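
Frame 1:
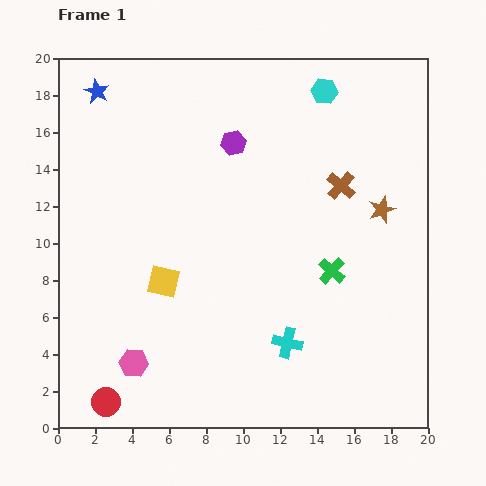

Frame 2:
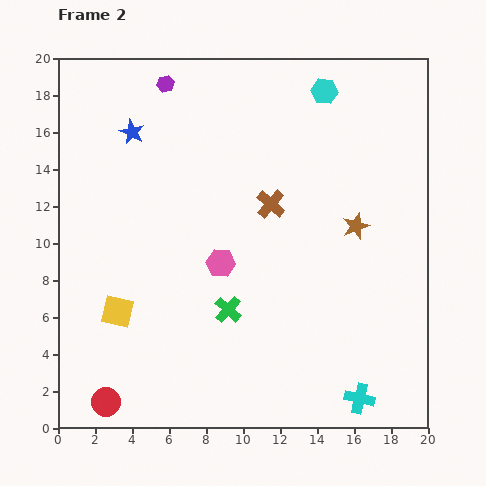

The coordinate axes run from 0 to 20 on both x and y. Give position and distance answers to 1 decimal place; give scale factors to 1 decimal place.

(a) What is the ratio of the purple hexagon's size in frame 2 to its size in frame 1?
0.7×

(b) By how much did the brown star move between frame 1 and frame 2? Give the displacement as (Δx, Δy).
(-1.4, -0.9)

The brown star was at (17.5, 11.8) in frame 1 and (16.1, 10.9) in frame 2.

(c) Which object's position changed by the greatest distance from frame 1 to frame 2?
the pink hexagon

(moved 7.2; next 6.0)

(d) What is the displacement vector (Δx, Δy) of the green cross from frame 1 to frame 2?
(-5.6, -2.1)

The green cross was at (14.8, 8.5) in frame 1 and (9.2, 6.4) in frame 2.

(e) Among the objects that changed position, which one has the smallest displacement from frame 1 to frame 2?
the brown star

(moved 1.7)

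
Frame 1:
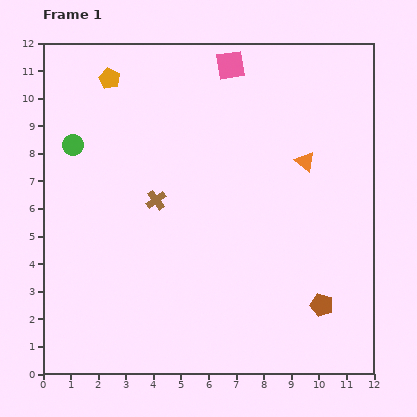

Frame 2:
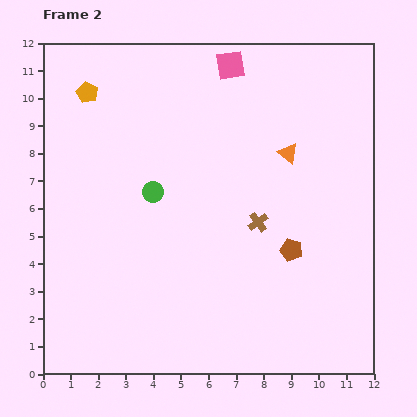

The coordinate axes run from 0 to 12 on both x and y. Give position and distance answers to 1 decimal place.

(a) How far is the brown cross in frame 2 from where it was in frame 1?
3.8

The brown cross moved from (4.1, 6.3) to (7.8, 5.5), a distance of √(3.7² + 0.8²) ≈ 3.8.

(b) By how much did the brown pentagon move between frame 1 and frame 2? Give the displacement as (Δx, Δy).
(-1.1, 2.0)

The brown pentagon was at (10.1, 2.5) in frame 1 and (9.0, 4.5) in frame 2.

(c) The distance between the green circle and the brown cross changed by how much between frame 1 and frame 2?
+0.4

Distance in frame 1: 3.6. Distance in frame 2: 4.0.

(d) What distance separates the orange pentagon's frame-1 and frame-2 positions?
0.9

The orange pentagon moved from (2.4, 10.7) to (1.6, 10.2), a distance of √(0.8² + 0.5²) ≈ 0.9.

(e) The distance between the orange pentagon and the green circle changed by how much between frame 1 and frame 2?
+1.6

Distance in frame 1: 2.7. Distance in frame 2: 4.3.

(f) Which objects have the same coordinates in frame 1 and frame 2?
the pink square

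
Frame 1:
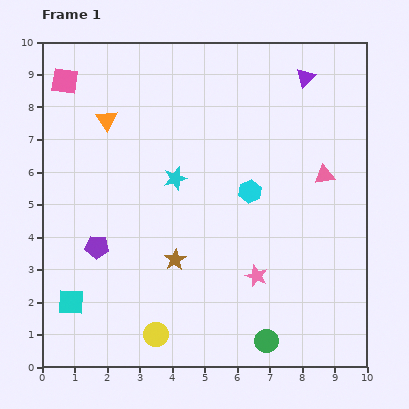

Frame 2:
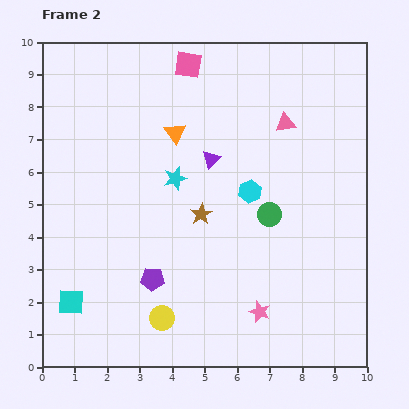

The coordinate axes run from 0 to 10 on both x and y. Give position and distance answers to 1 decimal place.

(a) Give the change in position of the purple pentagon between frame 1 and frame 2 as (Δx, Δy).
(1.7, -1.0)

The purple pentagon was at (1.7, 3.7) in frame 1 and (3.4, 2.7) in frame 2.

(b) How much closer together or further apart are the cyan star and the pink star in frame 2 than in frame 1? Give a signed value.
+1.0

Distance in frame 1: 3.9. Distance in frame 2: 4.9.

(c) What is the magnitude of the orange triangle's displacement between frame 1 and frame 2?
2.1

The orange triangle moved from (2.0, 7.6) to (4.1, 7.2), a distance of √(2.1² + 0.4²) ≈ 2.1.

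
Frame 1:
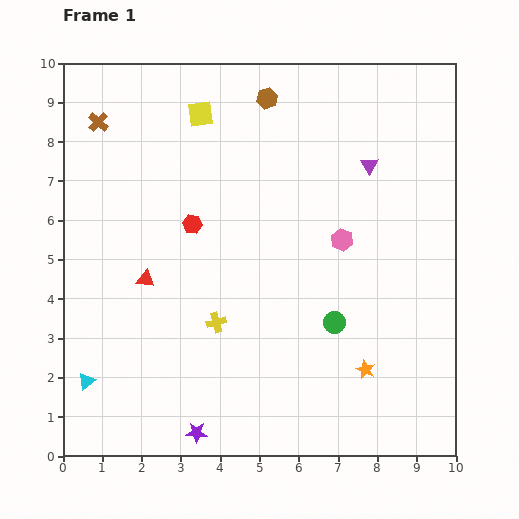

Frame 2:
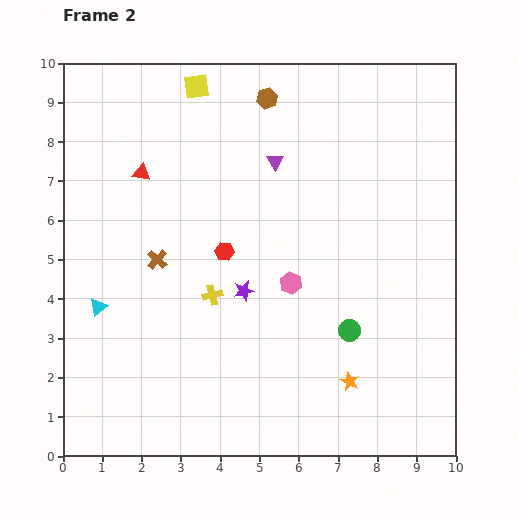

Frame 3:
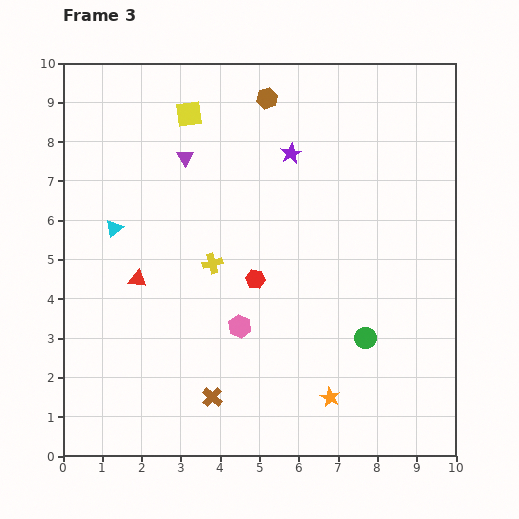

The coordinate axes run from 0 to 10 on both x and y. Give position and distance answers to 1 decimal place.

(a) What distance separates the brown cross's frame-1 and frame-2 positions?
3.8

The brown cross moved from (0.9, 8.5) to (2.4, 5.0), a distance of √(1.5² + 3.5²) ≈ 3.8.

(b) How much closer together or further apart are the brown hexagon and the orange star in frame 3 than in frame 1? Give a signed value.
+0.5

Distance in frame 1: 7.3. Distance in frame 3: 7.8.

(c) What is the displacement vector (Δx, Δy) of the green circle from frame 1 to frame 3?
(0.8, -0.4)

The green circle was at (6.9, 3.4) in frame 1 and (7.7, 3.0) in frame 3.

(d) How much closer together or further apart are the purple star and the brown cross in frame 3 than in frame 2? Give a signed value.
+4.2

Distance in frame 2: 2.3. Distance in frame 3: 6.5.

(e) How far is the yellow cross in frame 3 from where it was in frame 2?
0.8

The yellow cross moved from (3.8, 4.1) to (3.8, 4.9), a distance of √(0.0² + 0.8²) ≈ 0.8.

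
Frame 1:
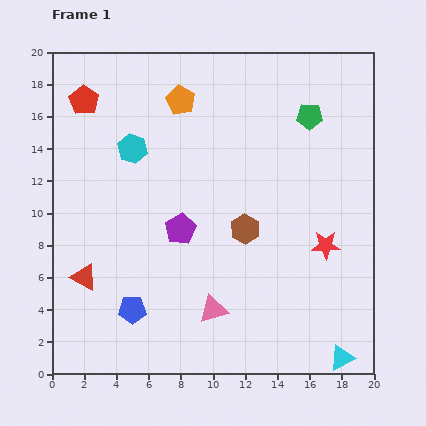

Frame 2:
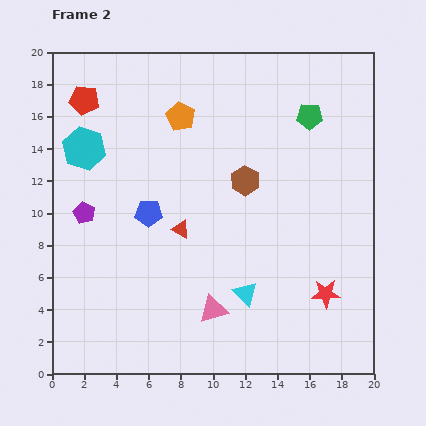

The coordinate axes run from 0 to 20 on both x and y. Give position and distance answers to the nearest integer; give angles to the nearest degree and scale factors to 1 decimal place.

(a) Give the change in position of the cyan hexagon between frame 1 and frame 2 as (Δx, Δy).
(-3, 0)

The cyan hexagon was at (5, 14) in frame 1 and (2, 14) in frame 2.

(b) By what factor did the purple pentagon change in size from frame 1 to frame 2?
0.7×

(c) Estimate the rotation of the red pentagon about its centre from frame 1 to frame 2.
23° counter-clockwise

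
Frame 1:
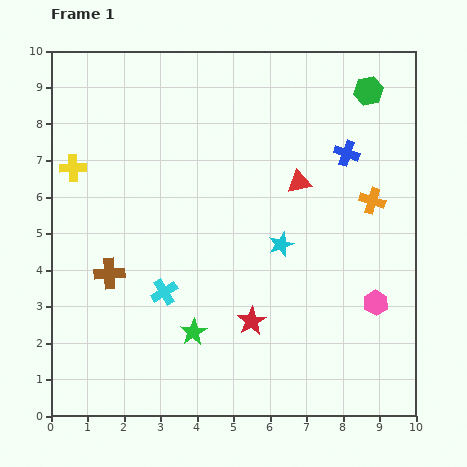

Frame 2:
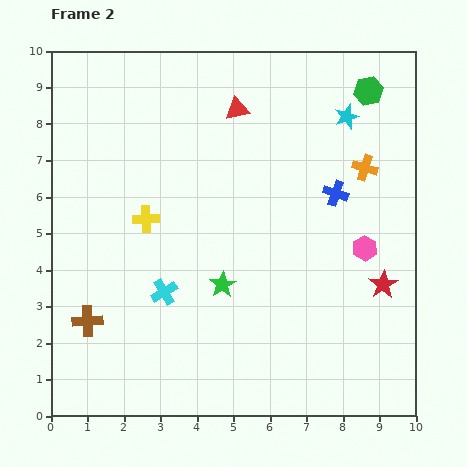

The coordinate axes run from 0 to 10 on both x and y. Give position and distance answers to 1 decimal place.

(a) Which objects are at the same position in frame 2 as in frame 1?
the cyan cross, the green hexagon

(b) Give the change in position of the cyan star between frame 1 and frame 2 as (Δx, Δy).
(1.8, 3.5)

The cyan star was at (6.3, 4.7) in frame 1 and (8.1, 8.2) in frame 2.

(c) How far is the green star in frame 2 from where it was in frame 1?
1.5

The green star moved from (3.9, 2.3) to (4.7, 3.6), a distance of √(0.8² + 1.3²) ≈ 1.5.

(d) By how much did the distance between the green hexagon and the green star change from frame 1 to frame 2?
-1.6

Distance in frame 1: 8.2. Distance in frame 2: 6.6.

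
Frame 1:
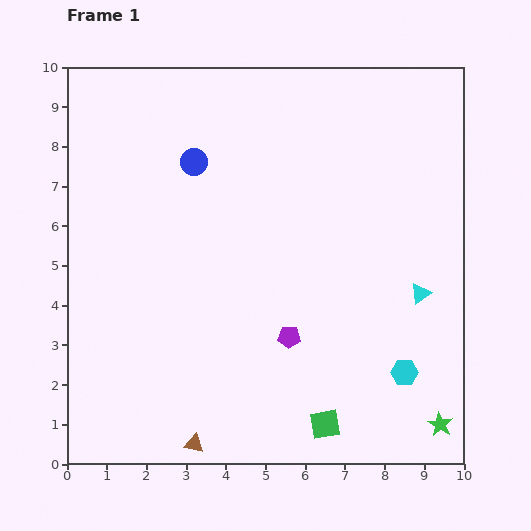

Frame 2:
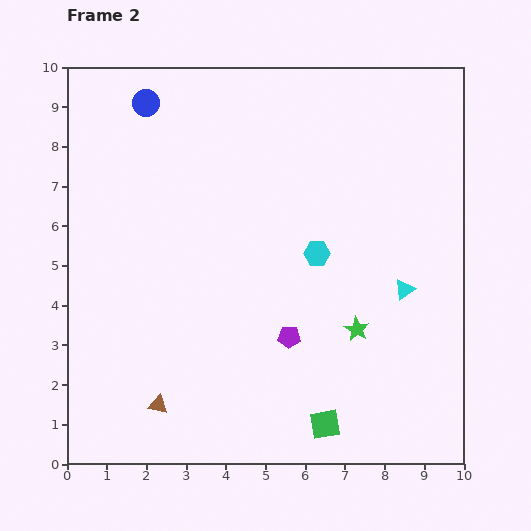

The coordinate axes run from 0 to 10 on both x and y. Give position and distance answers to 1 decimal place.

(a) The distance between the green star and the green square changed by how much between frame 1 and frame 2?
-0.4

Distance in frame 1: 2.9. Distance in frame 2: 2.5.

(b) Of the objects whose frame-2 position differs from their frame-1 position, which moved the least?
the cyan triangle

(moved 0.4)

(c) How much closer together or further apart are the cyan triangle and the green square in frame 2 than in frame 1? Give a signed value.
-0.2

Distance in frame 1: 4.1. Distance in frame 2: 3.9.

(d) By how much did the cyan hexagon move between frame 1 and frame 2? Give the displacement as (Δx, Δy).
(-2.2, 3.0)

The cyan hexagon was at (8.5, 2.3) in frame 1 and (6.3, 5.3) in frame 2.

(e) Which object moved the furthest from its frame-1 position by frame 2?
the cyan hexagon

(moved 3.7; next 3.2)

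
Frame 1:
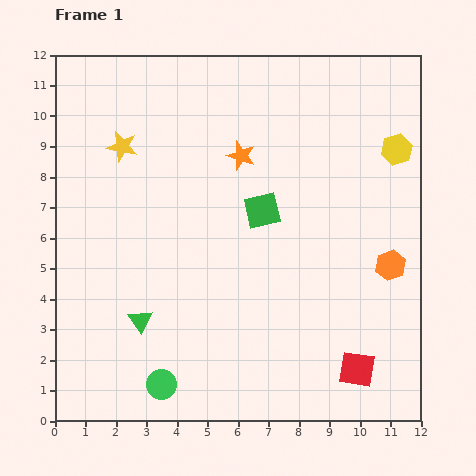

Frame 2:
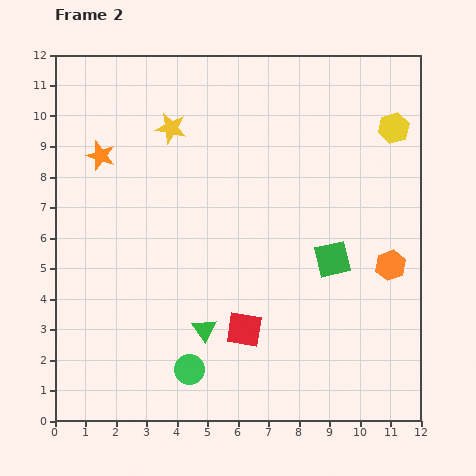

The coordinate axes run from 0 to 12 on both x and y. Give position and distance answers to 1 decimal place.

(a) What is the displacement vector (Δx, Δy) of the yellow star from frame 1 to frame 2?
(1.6, 0.6)

The yellow star was at (2.2, 9.0) in frame 1 and (3.8, 9.6) in frame 2.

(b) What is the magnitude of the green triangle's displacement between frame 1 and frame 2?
2.1

The green triangle moved from (2.8, 3.3) to (4.9, 3.0), a distance of √(2.1² + 0.3²) ≈ 2.1.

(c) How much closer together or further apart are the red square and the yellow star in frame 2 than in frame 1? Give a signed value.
-3.6

Distance in frame 1: 10.6. Distance in frame 2: 7.0.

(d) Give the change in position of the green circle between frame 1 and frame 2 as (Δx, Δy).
(0.9, 0.5)

The green circle was at (3.5, 1.2) in frame 1 and (4.4, 1.7) in frame 2.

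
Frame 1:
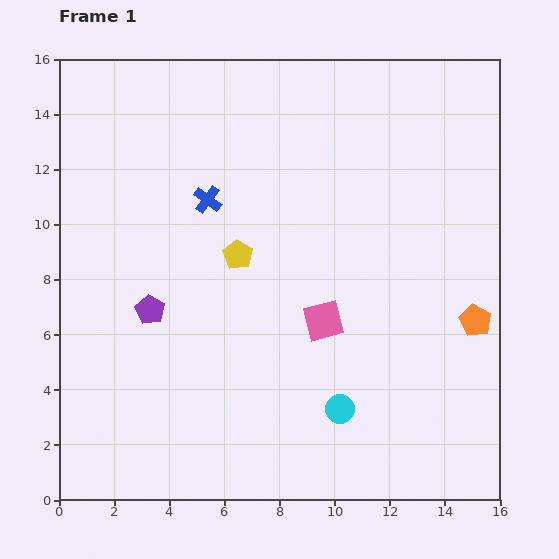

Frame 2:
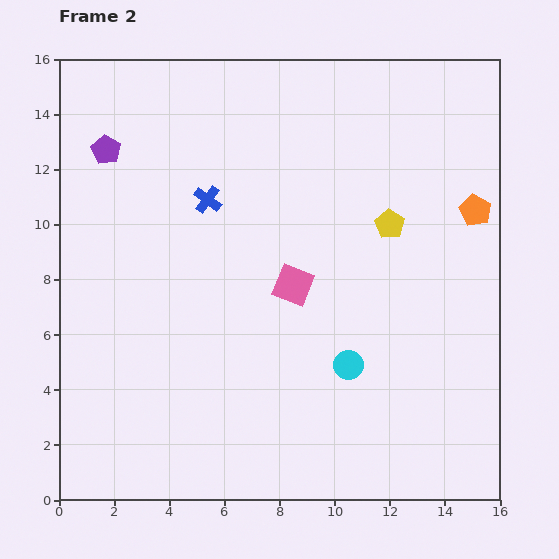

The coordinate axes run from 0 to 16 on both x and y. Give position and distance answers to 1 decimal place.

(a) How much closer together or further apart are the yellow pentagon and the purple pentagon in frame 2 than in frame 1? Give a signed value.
+6.8

Distance in frame 1: 3.8. Distance in frame 2: 10.6.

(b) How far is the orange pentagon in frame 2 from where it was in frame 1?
4.0

The orange pentagon moved from (15.1, 6.5) to (15.1, 10.5), a distance of √(0.0² + 4.0²) ≈ 4.0.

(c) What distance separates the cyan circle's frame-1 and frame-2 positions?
1.6

The cyan circle moved from (10.2, 3.3) to (10.5, 4.9), a distance of √(0.3² + 1.6²) ≈ 1.6.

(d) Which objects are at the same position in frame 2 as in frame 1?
the blue cross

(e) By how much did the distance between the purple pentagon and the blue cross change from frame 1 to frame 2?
-0.4

Distance in frame 1: 4.5. Distance in frame 2: 4.1.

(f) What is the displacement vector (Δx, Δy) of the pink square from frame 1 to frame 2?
(-1.1, 1.3)

The pink square was at (9.6, 6.5) in frame 1 and (8.5, 7.8) in frame 2.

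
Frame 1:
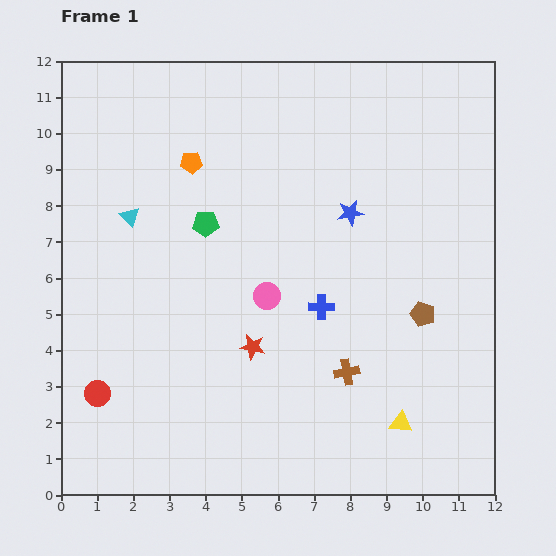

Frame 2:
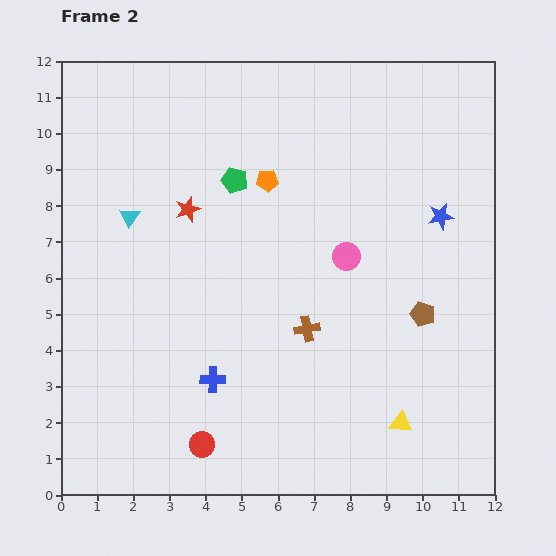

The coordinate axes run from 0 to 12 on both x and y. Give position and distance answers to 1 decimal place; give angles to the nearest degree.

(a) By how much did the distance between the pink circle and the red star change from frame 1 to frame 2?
+3.1

Distance in frame 1: 1.5. Distance in frame 2: 4.6.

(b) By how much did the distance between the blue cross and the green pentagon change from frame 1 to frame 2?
+1.6

Distance in frame 1: 3.9. Distance in frame 2: 5.5.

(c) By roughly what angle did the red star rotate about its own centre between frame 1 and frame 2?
30° counter-clockwise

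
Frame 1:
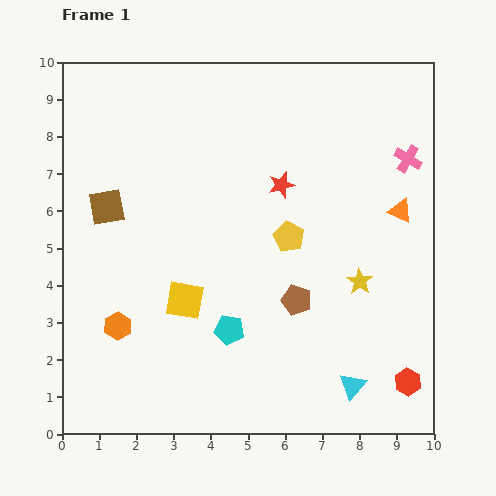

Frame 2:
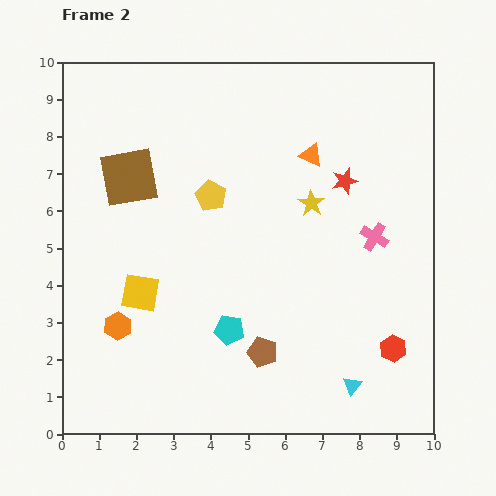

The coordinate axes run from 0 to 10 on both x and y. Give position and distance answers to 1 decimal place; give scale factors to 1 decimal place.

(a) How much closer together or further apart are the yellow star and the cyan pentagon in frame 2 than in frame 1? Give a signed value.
+0.3

Distance in frame 1: 3.7. Distance in frame 2: 4.0.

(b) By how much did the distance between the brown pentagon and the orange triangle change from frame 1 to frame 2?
+1.8

Distance in frame 1: 3.7. Distance in frame 2: 5.5.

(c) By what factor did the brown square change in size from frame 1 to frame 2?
1.6×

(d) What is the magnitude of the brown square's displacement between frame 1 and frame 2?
1.0

The brown square moved from (1.2, 6.1) to (1.8, 6.9), a distance of √(0.6² + 0.8²) ≈ 1.0.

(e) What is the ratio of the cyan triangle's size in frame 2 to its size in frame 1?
0.7×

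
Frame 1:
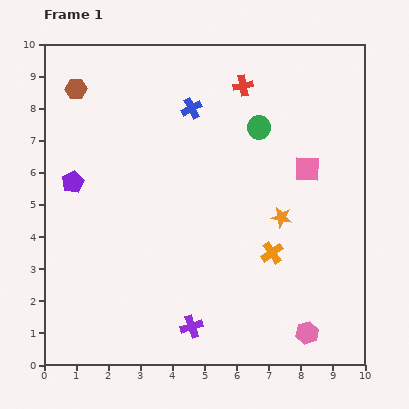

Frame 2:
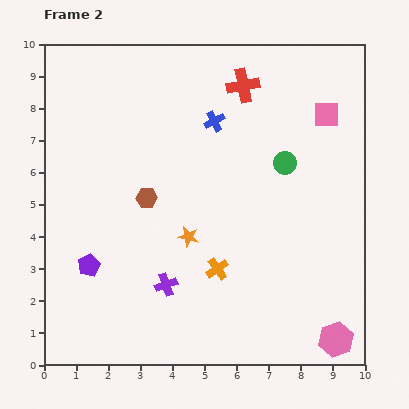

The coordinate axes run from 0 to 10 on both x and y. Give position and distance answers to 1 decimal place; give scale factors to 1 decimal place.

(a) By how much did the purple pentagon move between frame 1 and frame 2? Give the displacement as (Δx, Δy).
(0.5, -2.6)

The purple pentagon was at (0.9, 5.7) in frame 1 and (1.4, 3.1) in frame 2.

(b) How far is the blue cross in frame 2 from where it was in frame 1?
0.8

The blue cross moved from (4.6, 8.0) to (5.3, 7.6), a distance of √(0.7² + 0.4²) ≈ 0.8.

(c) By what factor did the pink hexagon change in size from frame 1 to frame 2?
1.5×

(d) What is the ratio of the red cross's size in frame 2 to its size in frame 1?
1.6×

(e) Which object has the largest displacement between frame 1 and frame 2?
the brown hexagon

(moved 4.0; next 3.0)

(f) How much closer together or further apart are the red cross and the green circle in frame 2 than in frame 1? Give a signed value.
+1.3

Distance in frame 1: 1.4. Distance in frame 2: 2.7.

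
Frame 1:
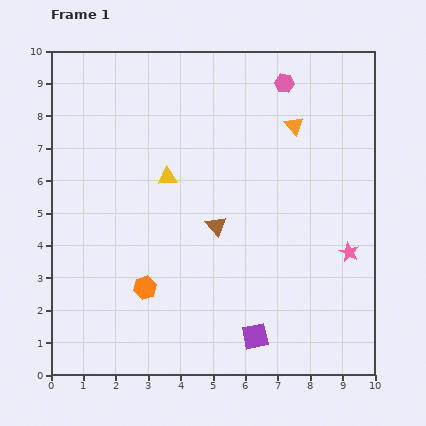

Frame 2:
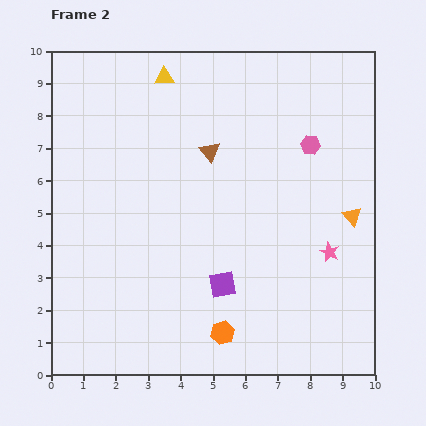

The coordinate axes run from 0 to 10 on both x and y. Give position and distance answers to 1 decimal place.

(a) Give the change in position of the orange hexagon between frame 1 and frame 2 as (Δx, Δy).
(2.4, -1.4)

The orange hexagon was at (2.9, 2.7) in frame 1 and (5.3, 1.3) in frame 2.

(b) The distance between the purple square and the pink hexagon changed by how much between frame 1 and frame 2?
-2.8

Distance in frame 1: 7.9. Distance in frame 2: 5.1.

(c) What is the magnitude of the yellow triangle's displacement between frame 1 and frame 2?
3.1

The yellow triangle moved from (3.6, 6.1) to (3.5, 9.2), a distance of √(0.1² + 3.1²) ≈ 3.1.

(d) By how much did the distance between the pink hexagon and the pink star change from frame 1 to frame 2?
-2.2

Distance in frame 1: 5.6. Distance in frame 2: 3.4.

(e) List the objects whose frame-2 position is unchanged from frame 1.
none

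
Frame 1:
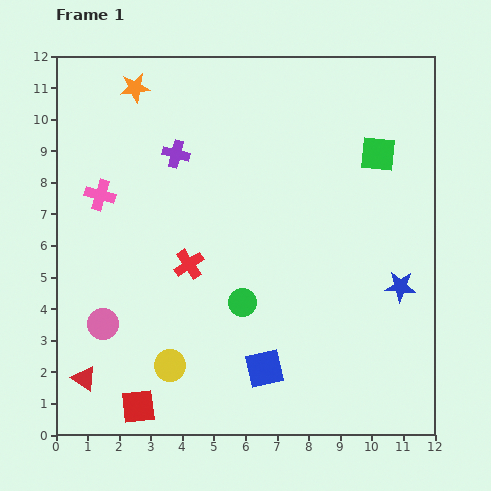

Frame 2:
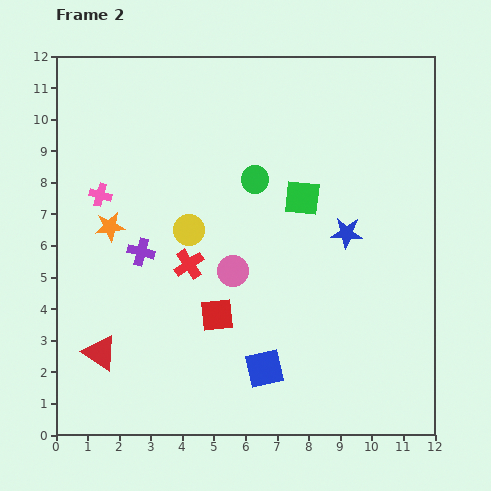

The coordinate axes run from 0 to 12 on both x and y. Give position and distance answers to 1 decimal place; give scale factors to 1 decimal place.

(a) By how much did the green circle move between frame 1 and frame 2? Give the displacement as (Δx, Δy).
(0.4, 3.9)

The green circle was at (5.9, 4.2) in frame 1 and (6.3, 8.1) in frame 2.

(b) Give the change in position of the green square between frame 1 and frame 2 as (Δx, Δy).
(-2.4, -1.4)

The green square was at (10.2, 8.9) in frame 1 and (7.8, 7.5) in frame 2.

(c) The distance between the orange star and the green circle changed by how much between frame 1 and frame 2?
-2.8

Distance in frame 1: 7.6. Distance in frame 2: 4.8.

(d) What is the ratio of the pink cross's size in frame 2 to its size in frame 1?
0.7×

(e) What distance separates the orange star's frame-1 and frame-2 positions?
4.5

The orange star moved from (2.5, 11.0) to (1.7, 6.6), a distance of √(0.8² + 4.4²) ≈ 4.5.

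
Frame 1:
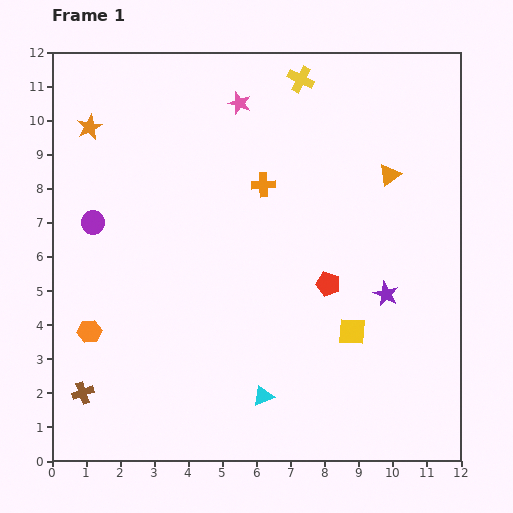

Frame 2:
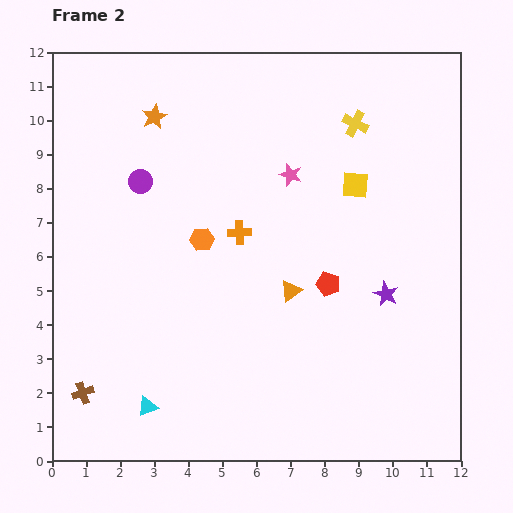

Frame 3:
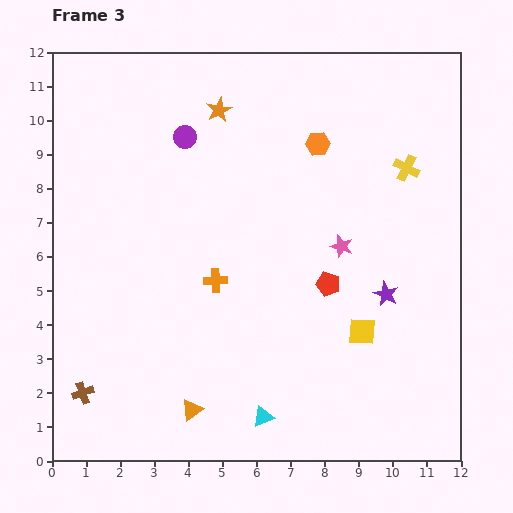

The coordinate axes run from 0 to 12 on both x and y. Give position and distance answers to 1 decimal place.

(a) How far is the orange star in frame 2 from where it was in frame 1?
1.9

The orange star moved from (1.1, 9.8) to (3.0, 10.1), a distance of √(1.9² + 0.3²) ≈ 1.9.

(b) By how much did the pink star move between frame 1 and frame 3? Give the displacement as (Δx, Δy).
(3.0, -4.2)

The pink star was at (5.5, 10.5) in frame 1 and (8.5, 6.3) in frame 3.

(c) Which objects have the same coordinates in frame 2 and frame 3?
the brown cross, the purple star, the red pentagon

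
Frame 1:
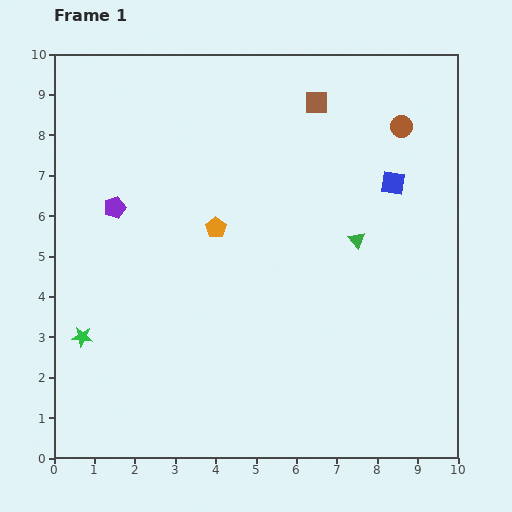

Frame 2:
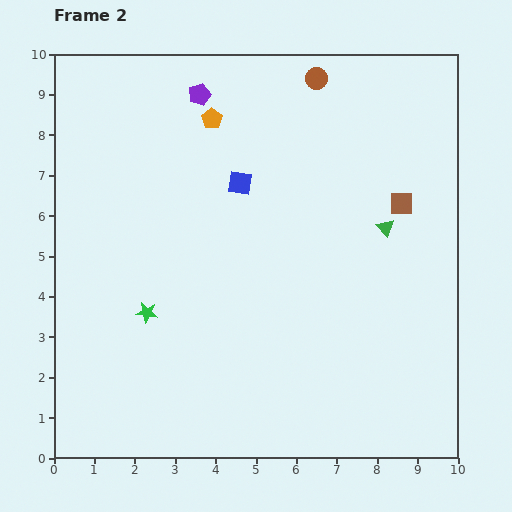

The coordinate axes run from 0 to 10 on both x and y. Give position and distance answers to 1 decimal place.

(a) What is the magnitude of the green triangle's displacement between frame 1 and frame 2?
0.8

The green triangle moved from (7.5, 5.4) to (8.2, 5.7), a distance of √(0.7² + 0.3²) ≈ 0.8.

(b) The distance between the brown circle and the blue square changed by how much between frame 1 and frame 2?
+1.8

Distance in frame 1: 1.4. Distance in frame 2: 3.2.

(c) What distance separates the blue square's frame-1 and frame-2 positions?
3.8

The blue square moved from (8.4, 6.8) to (4.6, 6.8), a distance of √(3.8² + 0.0²) ≈ 3.8.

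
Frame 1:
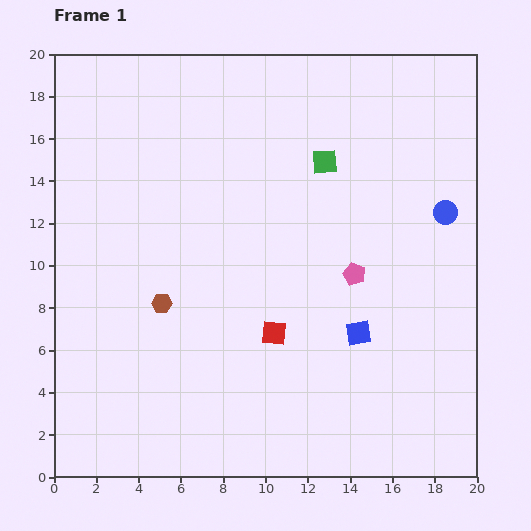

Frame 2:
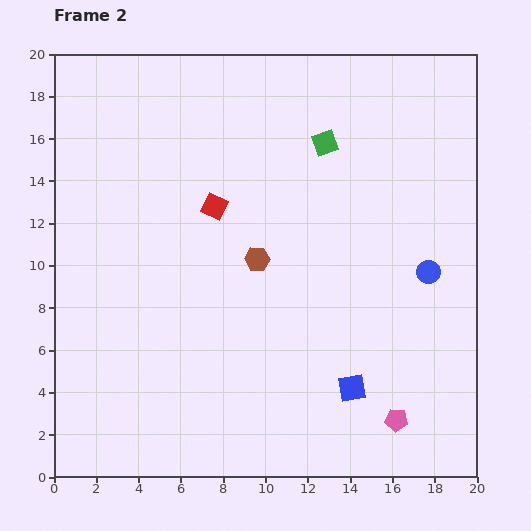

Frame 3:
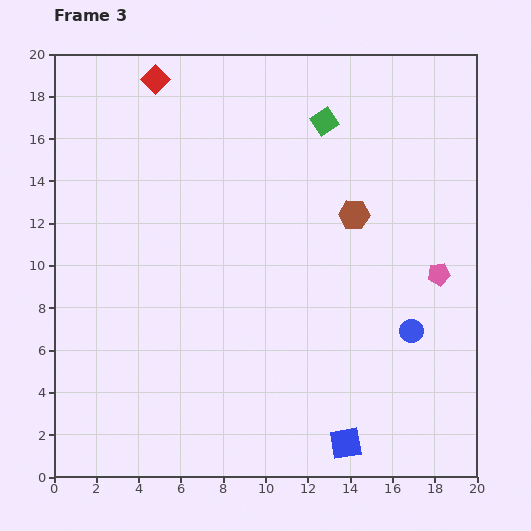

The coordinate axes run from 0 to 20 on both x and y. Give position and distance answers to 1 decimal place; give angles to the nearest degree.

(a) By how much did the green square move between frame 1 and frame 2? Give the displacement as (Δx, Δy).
(0.0, 0.9)

The green square was at (12.8, 14.9) in frame 1 and (12.8, 15.8) in frame 2.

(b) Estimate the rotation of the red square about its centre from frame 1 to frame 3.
38° clockwise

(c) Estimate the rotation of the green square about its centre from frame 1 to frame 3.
30° counter-clockwise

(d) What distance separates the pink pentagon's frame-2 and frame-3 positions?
7.2

The pink pentagon moved from (16.2, 2.7) to (18.2, 9.6), a distance of √(2.0² + 6.9²) ≈ 7.2.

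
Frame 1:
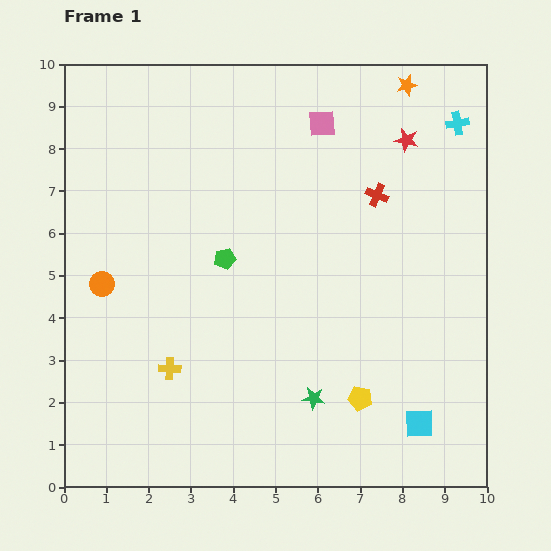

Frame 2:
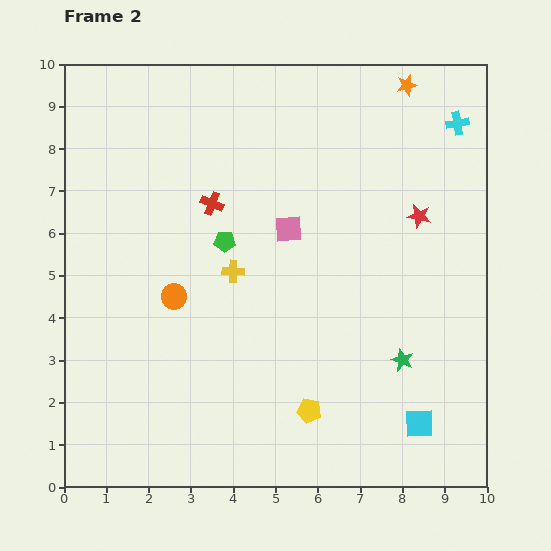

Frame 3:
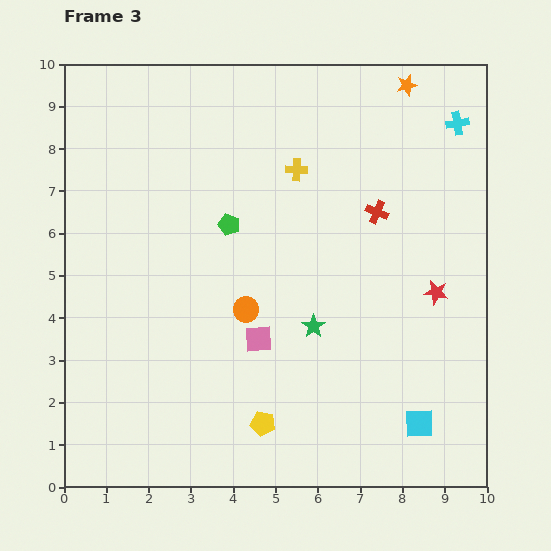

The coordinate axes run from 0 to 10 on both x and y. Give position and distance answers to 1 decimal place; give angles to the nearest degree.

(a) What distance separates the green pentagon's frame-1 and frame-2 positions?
0.4

The green pentagon moved from (3.8, 5.4) to (3.8, 5.8), a distance of √(0.0² + 0.4²) ≈ 0.4.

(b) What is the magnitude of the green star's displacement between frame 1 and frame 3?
1.7

The green star moved from (5.9, 2.1) to (5.9, 3.8), a distance of √(0.0² + 1.7²) ≈ 1.7.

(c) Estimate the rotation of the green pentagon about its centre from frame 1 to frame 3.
31° clockwise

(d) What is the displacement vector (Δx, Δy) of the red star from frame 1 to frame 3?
(0.7, -3.6)

The red star was at (8.1, 8.2) in frame 1 and (8.8, 4.6) in frame 3.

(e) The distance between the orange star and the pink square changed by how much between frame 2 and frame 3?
+2.5

Distance in frame 2: 4.4. Distance in frame 3: 6.9.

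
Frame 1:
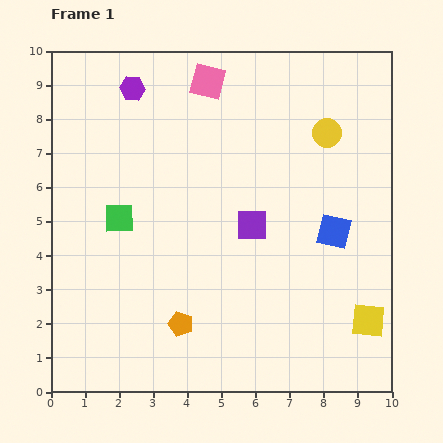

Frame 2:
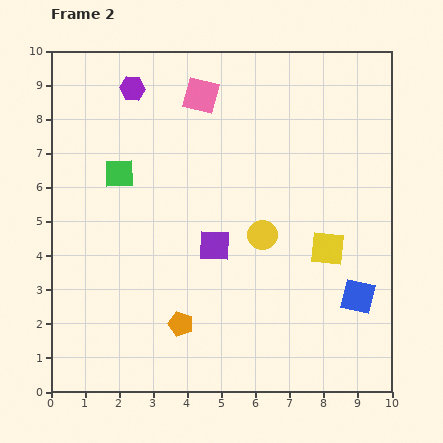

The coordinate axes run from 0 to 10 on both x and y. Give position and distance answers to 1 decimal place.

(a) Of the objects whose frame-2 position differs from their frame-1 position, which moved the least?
the pink square

(moved 0.4)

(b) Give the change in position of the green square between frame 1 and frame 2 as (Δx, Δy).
(0.0, 1.3)

The green square was at (2.0, 5.1) in frame 1 and (2.0, 6.4) in frame 2.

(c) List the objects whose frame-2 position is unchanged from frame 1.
the orange pentagon, the purple hexagon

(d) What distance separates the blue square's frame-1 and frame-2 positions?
2.0

The blue square moved from (8.3, 4.7) to (9.0, 2.8), a distance of √(0.7² + 1.9²) ≈ 2.0.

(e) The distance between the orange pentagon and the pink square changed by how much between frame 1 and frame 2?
-0.4

Distance in frame 1: 7.1. Distance in frame 2: 6.7.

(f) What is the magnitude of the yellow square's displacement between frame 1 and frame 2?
2.4

The yellow square moved from (9.3, 2.1) to (8.1, 4.2), a distance of √(1.2² + 2.1²) ≈ 2.4.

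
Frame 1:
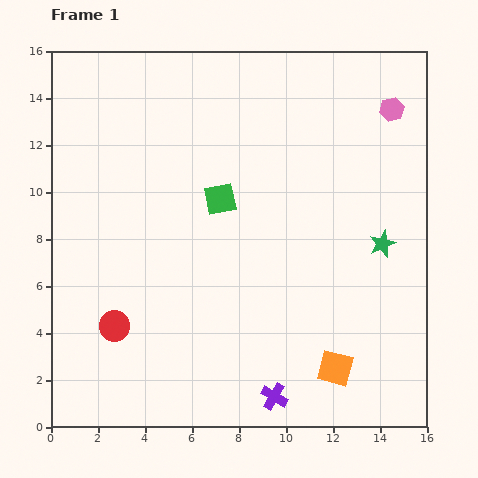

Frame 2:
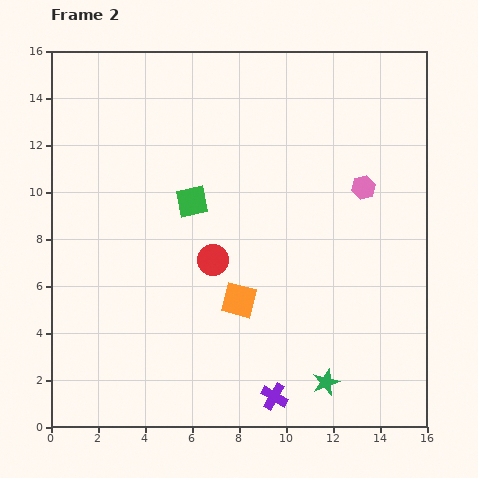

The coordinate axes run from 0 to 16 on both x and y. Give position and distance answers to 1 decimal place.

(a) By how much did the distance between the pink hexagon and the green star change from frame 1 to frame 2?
+2.8

Distance in frame 1: 5.7. Distance in frame 2: 8.5.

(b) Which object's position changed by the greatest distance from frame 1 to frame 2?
the green star

(moved 6.4; next 5.0)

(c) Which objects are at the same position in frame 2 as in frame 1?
the purple cross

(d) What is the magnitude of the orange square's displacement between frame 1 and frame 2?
5.0

The orange square moved from (12.1, 2.5) to (8.0, 5.4), a distance of √(4.1² + 2.9²) ≈ 5.0.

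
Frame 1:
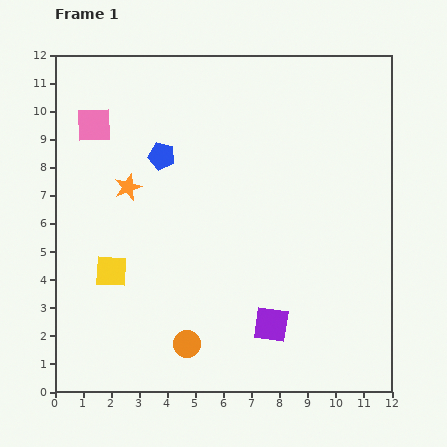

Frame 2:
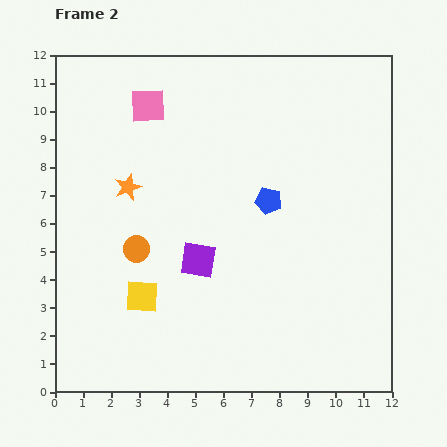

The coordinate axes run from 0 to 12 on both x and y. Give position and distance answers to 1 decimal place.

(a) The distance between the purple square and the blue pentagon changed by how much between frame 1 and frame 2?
-3.9

Distance in frame 1: 7.2. Distance in frame 2: 3.3.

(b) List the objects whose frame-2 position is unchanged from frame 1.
the orange star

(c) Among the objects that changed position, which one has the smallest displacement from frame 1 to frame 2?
the yellow square

(moved 1.4)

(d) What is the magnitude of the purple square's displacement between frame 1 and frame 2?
3.5

The purple square moved from (7.7, 2.4) to (5.1, 4.7), a distance of √(2.6² + 2.3²) ≈ 3.5.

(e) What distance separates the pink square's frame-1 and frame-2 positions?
2.0

The pink square moved from (1.4, 9.5) to (3.3, 10.2), a distance of √(1.9² + 0.7²) ≈ 2.0.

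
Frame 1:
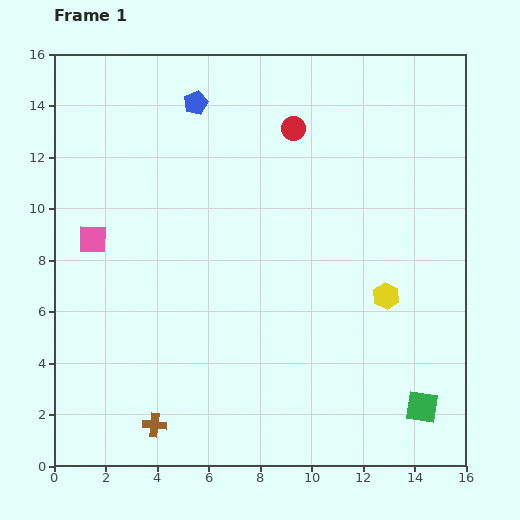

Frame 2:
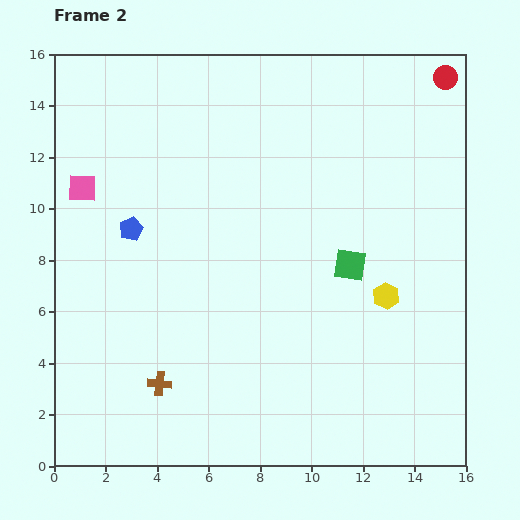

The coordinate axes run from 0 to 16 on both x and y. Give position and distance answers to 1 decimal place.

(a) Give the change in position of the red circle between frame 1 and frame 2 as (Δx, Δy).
(5.9, 2.0)

The red circle was at (9.3, 13.1) in frame 1 and (15.2, 15.1) in frame 2.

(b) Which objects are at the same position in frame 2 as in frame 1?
the yellow hexagon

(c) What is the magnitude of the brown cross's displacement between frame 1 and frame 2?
1.6

The brown cross moved from (3.9, 1.6) to (4.1, 3.2), a distance of √(0.2² + 1.6²) ≈ 1.6.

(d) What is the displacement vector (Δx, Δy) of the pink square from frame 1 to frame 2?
(-0.4, 2.0)

The pink square was at (1.5, 8.8) in frame 1 and (1.1, 10.8) in frame 2.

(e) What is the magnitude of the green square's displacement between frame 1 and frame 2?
6.2

The green square moved from (14.3, 2.3) to (11.5, 7.8), a distance of √(2.8² + 5.5²) ≈ 6.2.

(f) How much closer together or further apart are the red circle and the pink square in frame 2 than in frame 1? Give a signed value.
+5.8

Distance in frame 1: 8.9. Distance in frame 2: 14.7.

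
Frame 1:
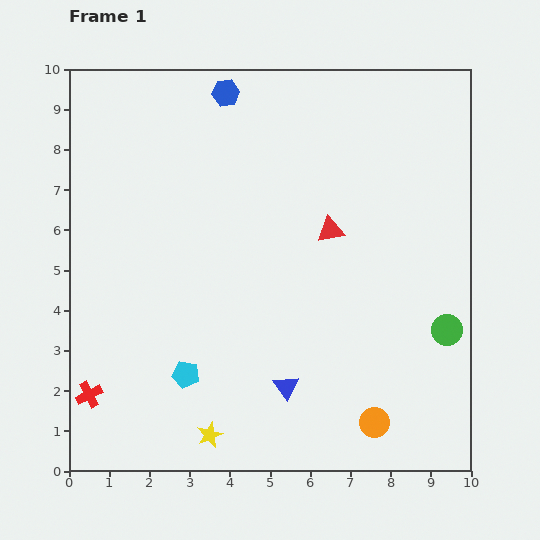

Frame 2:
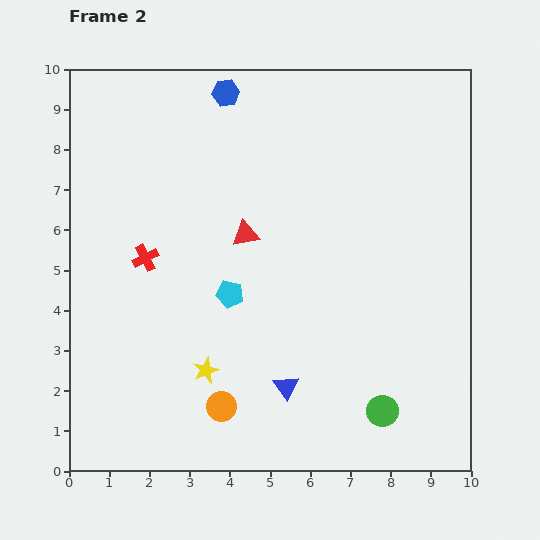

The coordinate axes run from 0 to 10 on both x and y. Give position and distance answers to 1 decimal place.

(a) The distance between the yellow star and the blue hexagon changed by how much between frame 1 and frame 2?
-1.6

Distance in frame 1: 8.5. Distance in frame 2: 6.9.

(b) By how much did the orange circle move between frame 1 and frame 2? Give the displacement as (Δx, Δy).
(-3.8, 0.4)

The orange circle was at (7.6, 1.2) in frame 1 and (3.8, 1.6) in frame 2.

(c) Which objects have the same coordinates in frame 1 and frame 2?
the blue hexagon, the blue triangle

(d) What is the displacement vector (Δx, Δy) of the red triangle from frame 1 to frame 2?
(-2.1, -0.1)

The red triangle was at (6.5, 6.0) in frame 1 and (4.4, 5.9) in frame 2.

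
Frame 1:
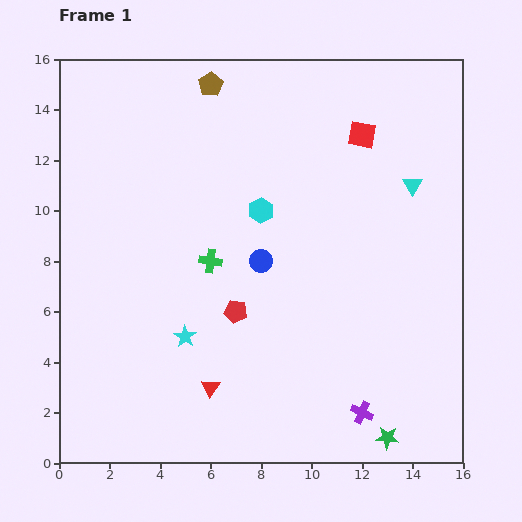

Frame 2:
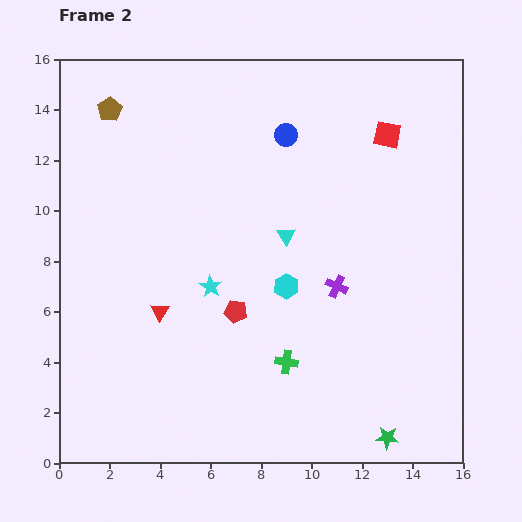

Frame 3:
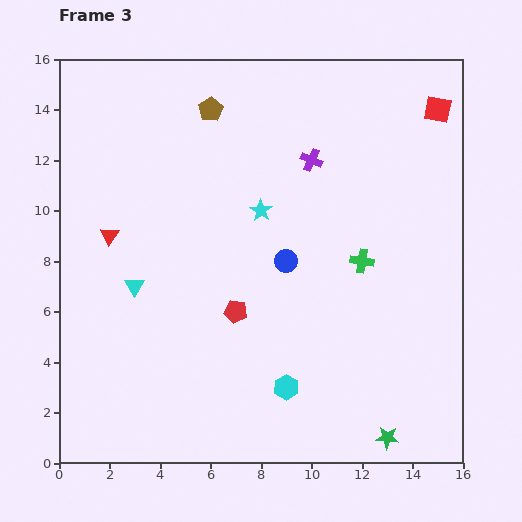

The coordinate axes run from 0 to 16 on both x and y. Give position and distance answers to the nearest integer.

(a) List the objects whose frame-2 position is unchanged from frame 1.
the green star, the red pentagon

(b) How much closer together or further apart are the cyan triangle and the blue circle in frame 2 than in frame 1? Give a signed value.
-3

Distance in frame 1: 7. Distance in frame 2: 4.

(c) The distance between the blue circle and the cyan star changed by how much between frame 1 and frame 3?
-2

Distance in frame 1: 4. Distance in frame 3: 2.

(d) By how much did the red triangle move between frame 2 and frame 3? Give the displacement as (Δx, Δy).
(-2, 3)

The red triangle was at (4, 6) in frame 2 and (2, 9) in frame 3.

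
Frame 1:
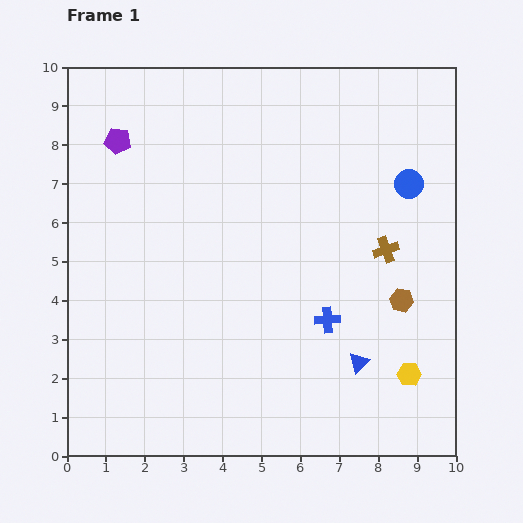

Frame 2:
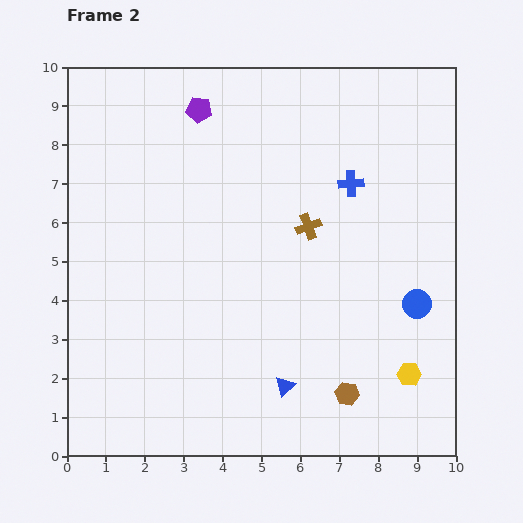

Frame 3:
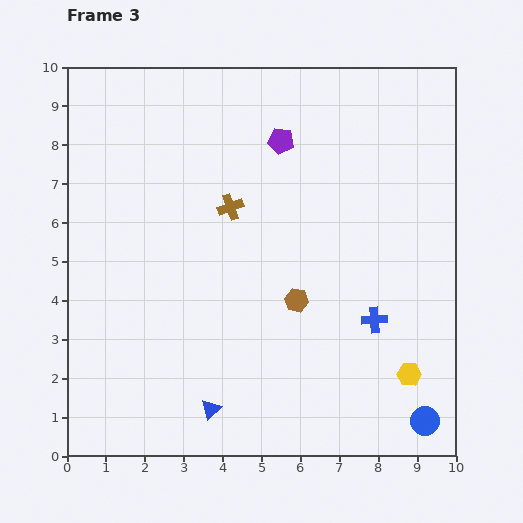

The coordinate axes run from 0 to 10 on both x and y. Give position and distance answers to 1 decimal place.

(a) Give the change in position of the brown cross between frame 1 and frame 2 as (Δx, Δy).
(-2.0, 0.6)

The brown cross was at (8.2, 5.3) in frame 1 and (6.2, 5.9) in frame 2.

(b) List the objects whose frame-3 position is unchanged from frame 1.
the yellow hexagon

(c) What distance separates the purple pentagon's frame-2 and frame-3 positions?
2.2

The purple pentagon moved from (3.4, 8.9) to (5.5, 8.1), a distance of √(2.1² + 0.8²) ≈ 2.2.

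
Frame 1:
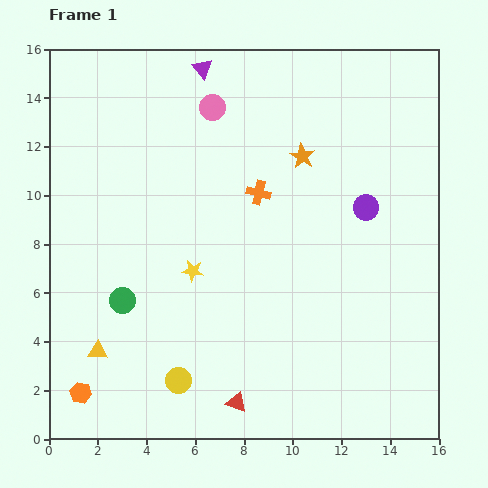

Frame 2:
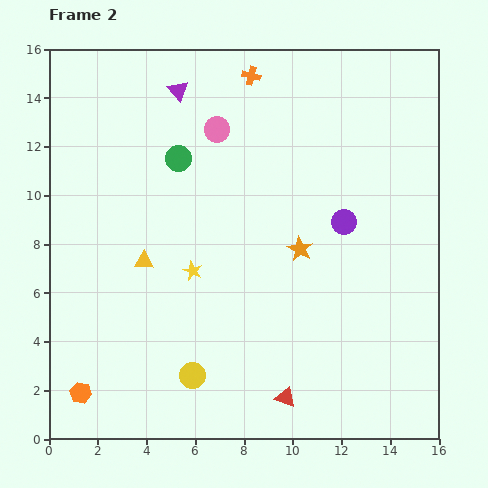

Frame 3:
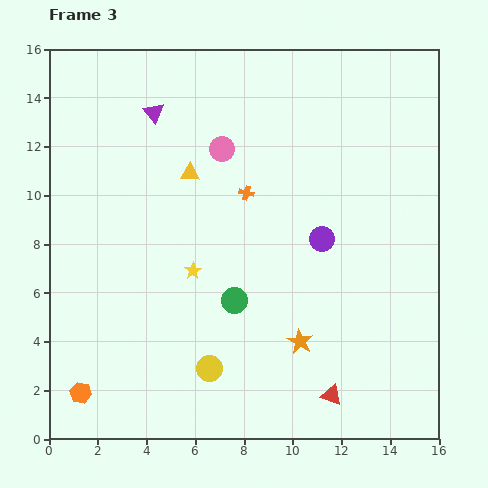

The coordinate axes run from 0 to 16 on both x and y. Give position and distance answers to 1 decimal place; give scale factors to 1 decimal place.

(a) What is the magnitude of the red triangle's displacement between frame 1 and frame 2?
2.0

The red triangle moved from (7.7, 1.5) to (9.7, 1.7), a distance of √(2.0² + 0.2²) ≈ 2.0.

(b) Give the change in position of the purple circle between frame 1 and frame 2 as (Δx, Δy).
(-0.9, -0.6)

The purple circle was at (13.0, 9.5) in frame 1 and (12.1, 8.9) in frame 2.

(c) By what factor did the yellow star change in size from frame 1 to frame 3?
0.8×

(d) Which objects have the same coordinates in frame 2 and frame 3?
the orange hexagon, the yellow star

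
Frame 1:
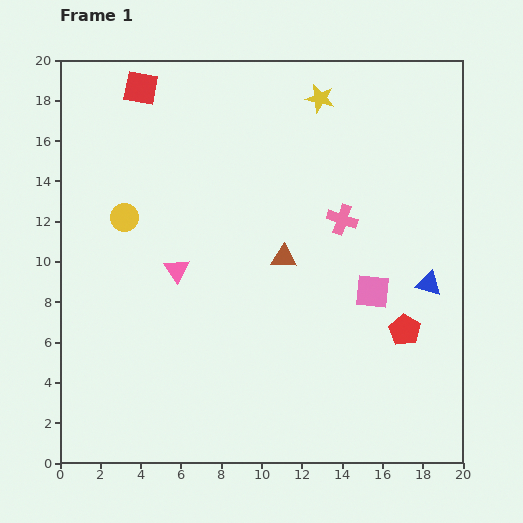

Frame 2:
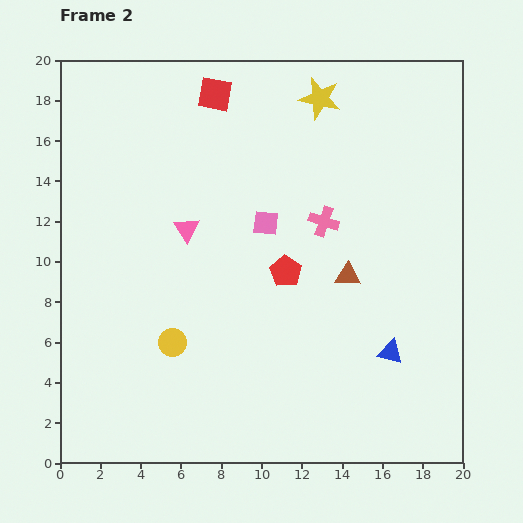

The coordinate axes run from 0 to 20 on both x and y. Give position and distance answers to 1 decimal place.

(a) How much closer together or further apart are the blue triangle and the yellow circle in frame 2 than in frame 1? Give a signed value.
-4.7

Distance in frame 1: 15.5. Distance in frame 2: 10.8.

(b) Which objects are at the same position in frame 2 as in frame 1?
the yellow star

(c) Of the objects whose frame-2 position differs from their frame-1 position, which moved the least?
the pink cross

(moved 0.9)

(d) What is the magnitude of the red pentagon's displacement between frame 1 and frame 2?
6.6

The red pentagon moved from (17.1, 6.6) to (11.2, 9.5), a distance of √(5.9² + 2.9²) ≈ 6.6.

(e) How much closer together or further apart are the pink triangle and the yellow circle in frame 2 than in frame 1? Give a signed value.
+1.9

Distance in frame 1: 3.7. Distance in frame 2: 5.6.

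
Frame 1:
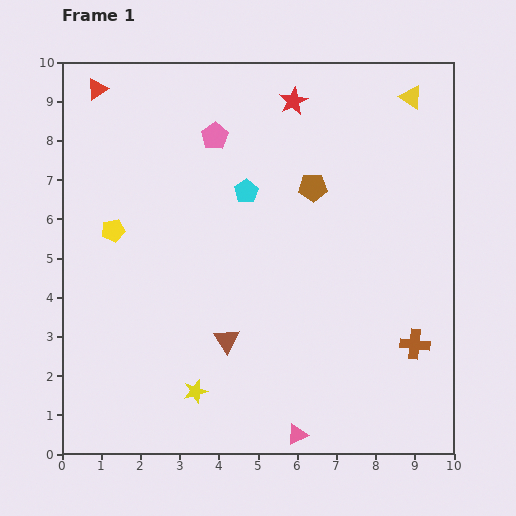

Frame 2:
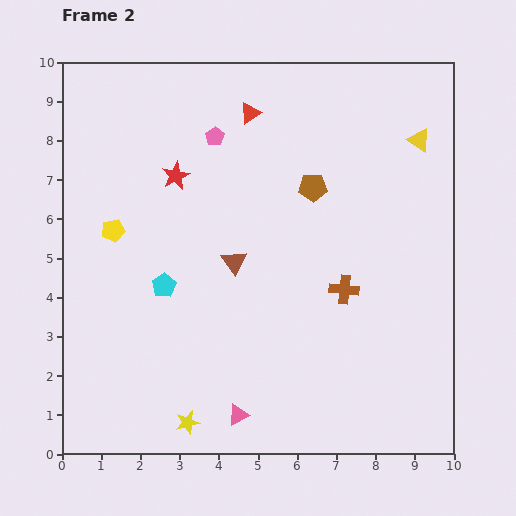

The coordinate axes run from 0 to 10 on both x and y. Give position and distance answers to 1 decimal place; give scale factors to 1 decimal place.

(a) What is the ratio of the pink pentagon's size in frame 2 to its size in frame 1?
0.7×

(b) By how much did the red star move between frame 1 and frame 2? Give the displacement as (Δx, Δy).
(-3.0, -1.9)

The red star was at (5.9, 9.0) in frame 1 and (2.9, 7.1) in frame 2.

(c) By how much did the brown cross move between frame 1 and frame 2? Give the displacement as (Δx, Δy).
(-1.8, 1.4)

The brown cross was at (9.0, 2.8) in frame 1 and (7.2, 4.2) in frame 2.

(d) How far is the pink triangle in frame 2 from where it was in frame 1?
1.6

The pink triangle moved from (6.0, 0.5) to (4.5, 1.0), a distance of √(1.5² + 0.5²) ≈ 1.6.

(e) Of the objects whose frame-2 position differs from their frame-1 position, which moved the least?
the yellow star

(moved 0.8)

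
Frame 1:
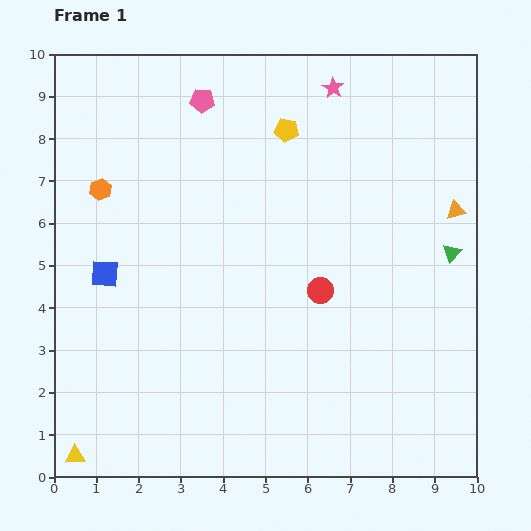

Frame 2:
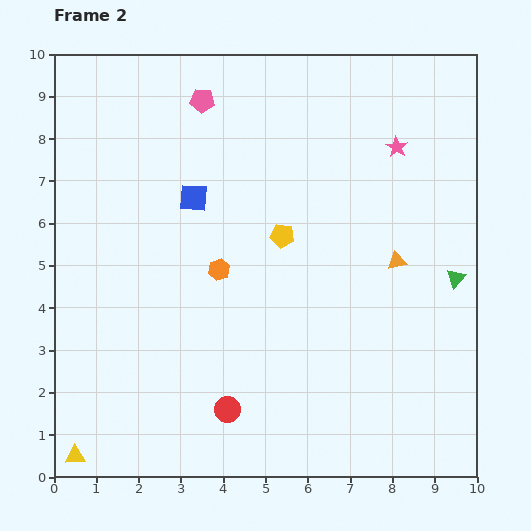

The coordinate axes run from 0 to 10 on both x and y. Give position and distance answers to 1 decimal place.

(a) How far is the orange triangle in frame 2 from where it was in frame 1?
1.8

The orange triangle moved from (9.5, 6.3) to (8.1, 5.1), a distance of √(1.4² + 1.2²) ≈ 1.8.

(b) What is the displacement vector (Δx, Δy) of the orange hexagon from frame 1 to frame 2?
(2.8, -1.9)

The orange hexagon was at (1.1, 6.8) in frame 1 and (3.9, 4.9) in frame 2.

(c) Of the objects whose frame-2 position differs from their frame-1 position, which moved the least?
the green triangle

(moved 0.6)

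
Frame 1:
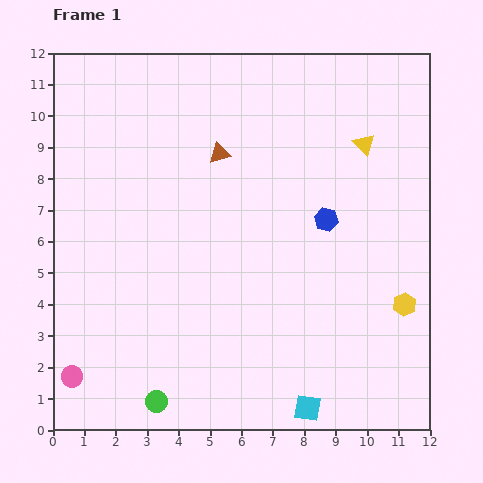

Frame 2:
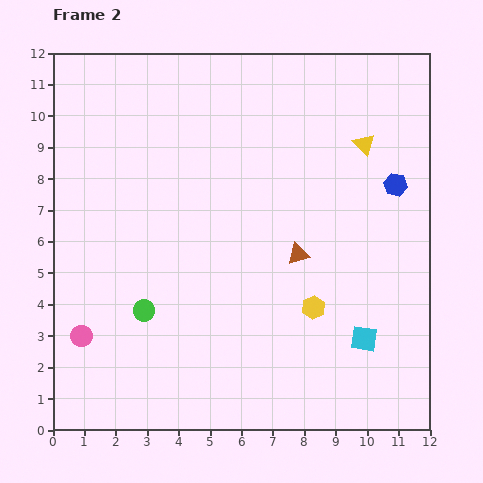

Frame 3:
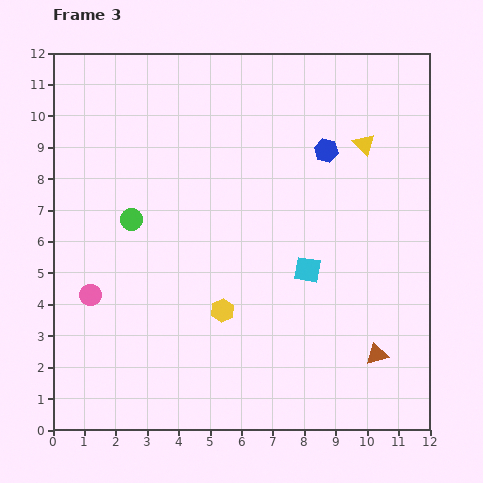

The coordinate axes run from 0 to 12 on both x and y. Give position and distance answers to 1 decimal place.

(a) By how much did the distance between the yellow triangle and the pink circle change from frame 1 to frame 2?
-1.0

Distance in frame 1: 11.9. Distance in frame 2: 10.9.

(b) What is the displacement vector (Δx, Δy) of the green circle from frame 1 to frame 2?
(-0.4, 2.9)

The green circle was at (3.3, 0.9) in frame 1 and (2.9, 3.8) in frame 2.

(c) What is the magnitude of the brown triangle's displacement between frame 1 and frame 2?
4.1

The brown triangle moved from (5.3, 8.8) to (7.8, 5.6), a distance of √(2.5² + 3.2²) ≈ 4.1.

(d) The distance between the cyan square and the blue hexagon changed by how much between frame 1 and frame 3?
-2.2

Distance in frame 1: 6.0. Distance in frame 3: 3.8.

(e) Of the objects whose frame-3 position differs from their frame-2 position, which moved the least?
the pink circle

(moved 1.3)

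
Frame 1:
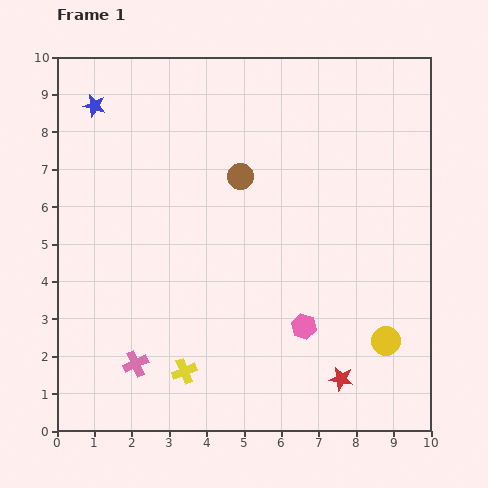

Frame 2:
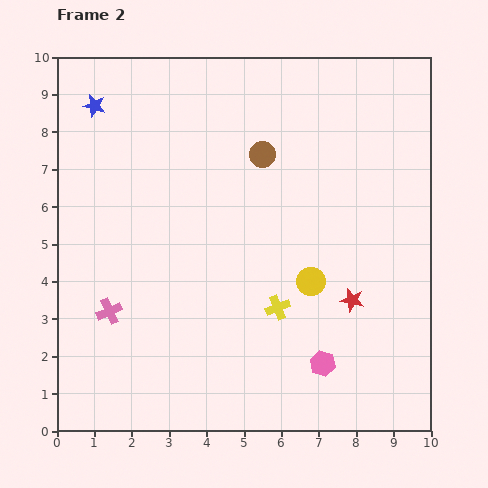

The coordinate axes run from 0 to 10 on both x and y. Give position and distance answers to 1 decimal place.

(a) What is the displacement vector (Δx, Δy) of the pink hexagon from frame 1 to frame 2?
(0.5, -1.0)

The pink hexagon was at (6.6, 2.8) in frame 1 and (7.1, 1.8) in frame 2.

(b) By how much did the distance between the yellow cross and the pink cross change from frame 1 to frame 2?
+3.2

Distance in frame 1: 1.3. Distance in frame 2: 4.5.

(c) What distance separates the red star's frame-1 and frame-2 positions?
2.1

The red star moved from (7.6, 1.4) to (7.9, 3.5), a distance of √(0.3² + 2.1²) ≈ 2.1.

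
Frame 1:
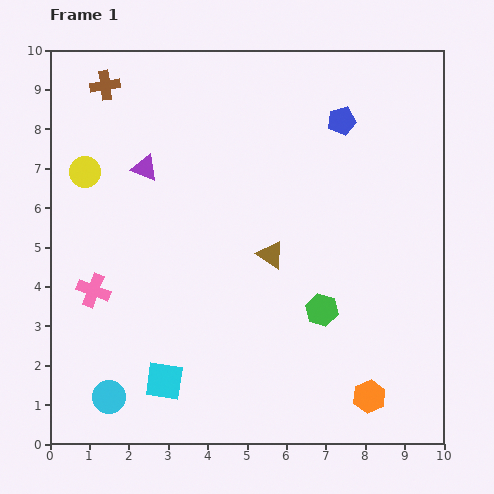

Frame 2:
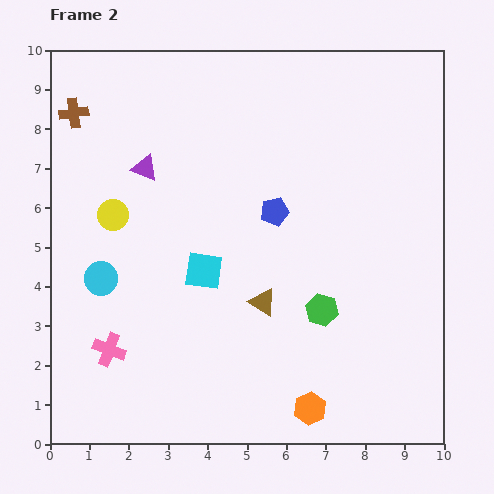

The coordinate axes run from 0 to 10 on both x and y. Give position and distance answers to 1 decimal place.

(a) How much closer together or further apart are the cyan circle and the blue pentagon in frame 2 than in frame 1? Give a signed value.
-4.5

Distance in frame 1: 9.2. Distance in frame 2: 4.7.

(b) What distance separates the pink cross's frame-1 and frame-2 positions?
1.6

The pink cross moved from (1.1, 3.9) to (1.5, 2.4), a distance of √(0.4² + 1.5²) ≈ 1.6.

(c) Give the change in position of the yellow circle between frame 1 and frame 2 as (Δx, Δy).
(0.7, -1.1)

The yellow circle was at (0.9, 6.9) in frame 1 and (1.6, 5.8) in frame 2.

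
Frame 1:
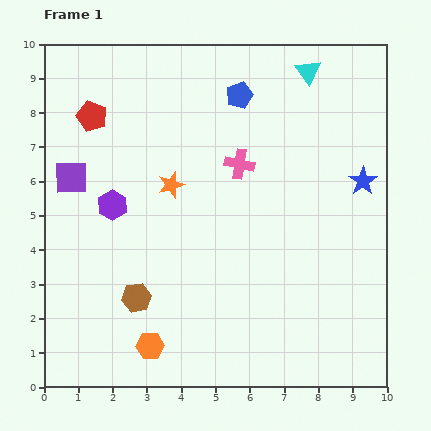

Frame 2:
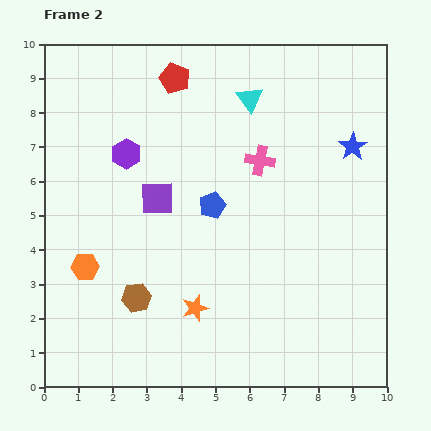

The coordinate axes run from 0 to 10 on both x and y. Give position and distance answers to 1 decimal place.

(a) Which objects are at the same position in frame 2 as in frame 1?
the brown hexagon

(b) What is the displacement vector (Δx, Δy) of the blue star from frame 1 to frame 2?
(-0.3, 1.0)

The blue star was at (9.3, 6.0) in frame 1 and (9.0, 7.0) in frame 2.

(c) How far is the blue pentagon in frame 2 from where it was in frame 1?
3.3

The blue pentagon moved from (5.7, 8.5) to (4.9, 5.3), a distance of √(0.8² + 3.2²) ≈ 3.3.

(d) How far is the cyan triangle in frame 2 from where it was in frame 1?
1.9

The cyan triangle moved from (7.7, 9.2) to (6.0, 8.4), a distance of √(1.7² + 0.8²) ≈ 1.9.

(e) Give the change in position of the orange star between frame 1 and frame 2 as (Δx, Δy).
(0.7, -3.6)

The orange star was at (3.7, 5.9) in frame 1 and (4.4, 2.3) in frame 2.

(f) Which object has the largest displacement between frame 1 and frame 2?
the orange star

(moved 3.7; next 3.3)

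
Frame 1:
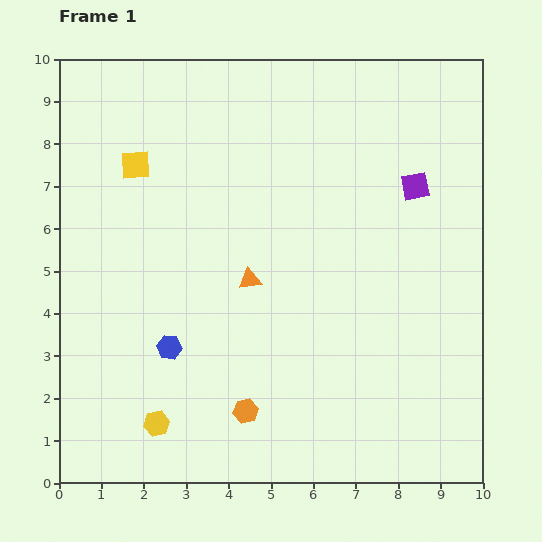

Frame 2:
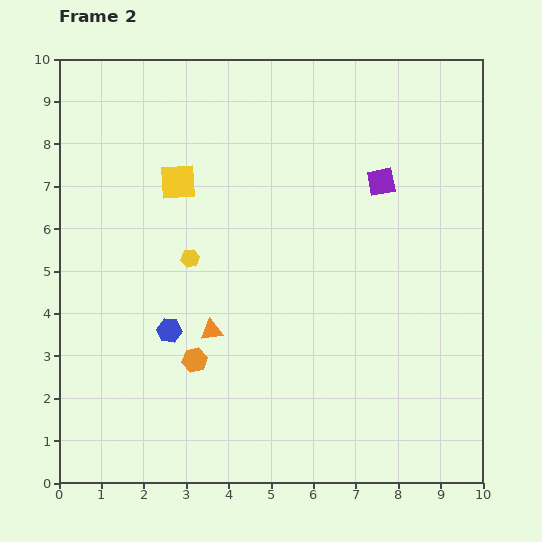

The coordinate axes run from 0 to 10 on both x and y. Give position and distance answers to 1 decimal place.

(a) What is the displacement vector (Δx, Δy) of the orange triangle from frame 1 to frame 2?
(-0.9, -1.2)

The orange triangle was at (4.5, 4.8) in frame 1 and (3.6, 3.6) in frame 2.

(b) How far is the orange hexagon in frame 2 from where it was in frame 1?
1.7

The orange hexagon moved from (4.4, 1.7) to (3.2, 2.9), a distance of √(1.2² + 1.2²) ≈ 1.7.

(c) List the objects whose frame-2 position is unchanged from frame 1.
none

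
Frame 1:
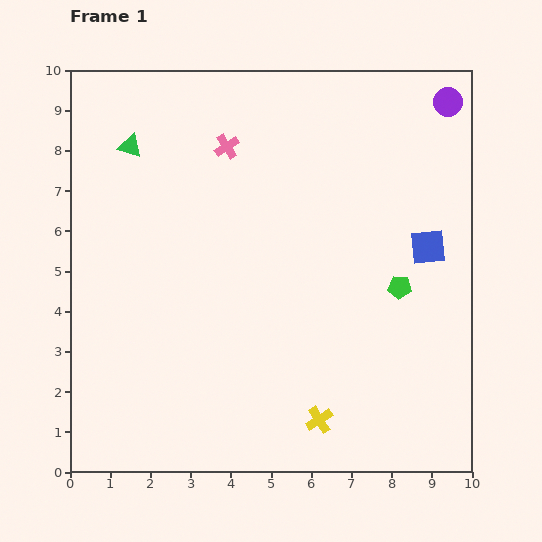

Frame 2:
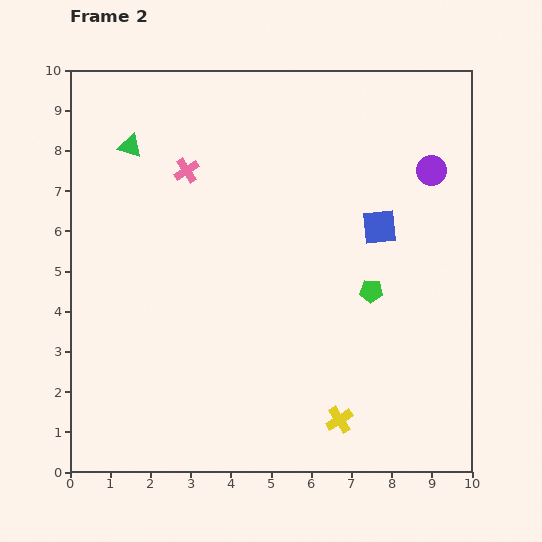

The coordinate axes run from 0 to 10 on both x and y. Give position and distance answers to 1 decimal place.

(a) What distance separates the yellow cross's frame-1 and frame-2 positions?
0.5

The yellow cross moved from (6.2, 1.3) to (6.7, 1.3), a distance of √(0.5² + 0.0²) ≈ 0.5.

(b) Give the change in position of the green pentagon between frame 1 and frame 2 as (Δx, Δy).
(-0.7, -0.1)

The green pentagon was at (8.2, 4.6) in frame 1 and (7.5, 4.5) in frame 2.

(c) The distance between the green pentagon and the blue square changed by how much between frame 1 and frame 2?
+0.4

Distance in frame 1: 1.2. Distance in frame 2: 1.6.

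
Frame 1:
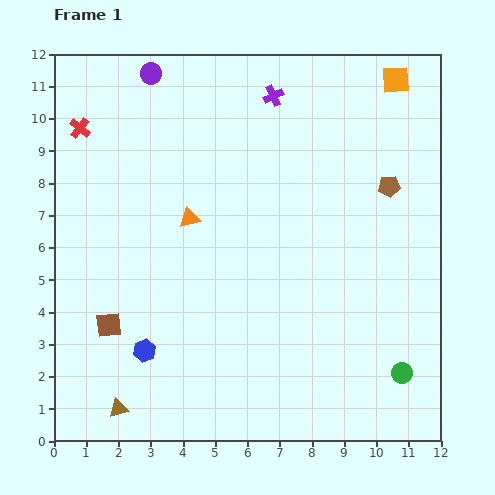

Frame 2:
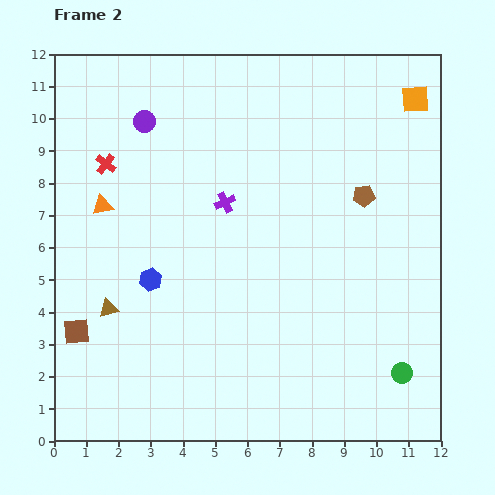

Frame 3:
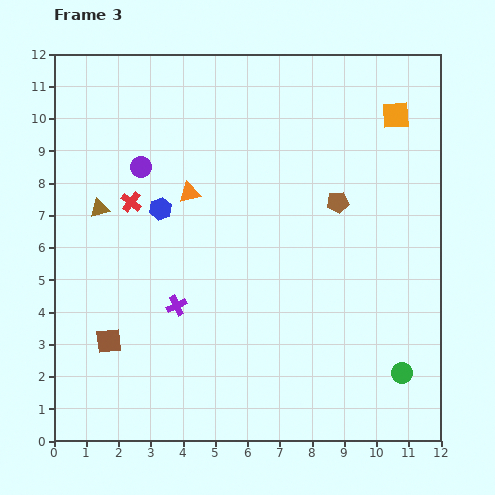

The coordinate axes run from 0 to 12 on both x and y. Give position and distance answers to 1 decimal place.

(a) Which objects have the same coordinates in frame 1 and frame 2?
the green circle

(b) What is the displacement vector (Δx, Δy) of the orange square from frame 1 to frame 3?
(0.0, -1.1)

The orange square was at (10.6, 11.2) in frame 1 and (10.6, 10.1) in frame 3.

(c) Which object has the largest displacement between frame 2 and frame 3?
the purple cross

(moved 3.5; next 3.1)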